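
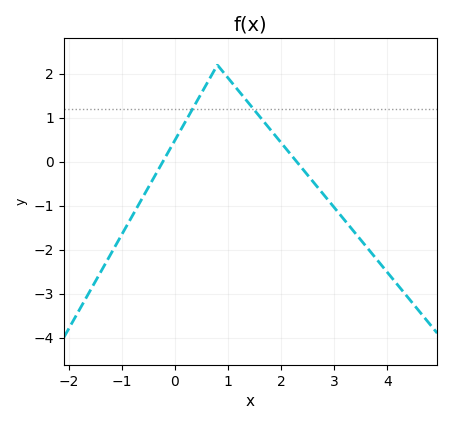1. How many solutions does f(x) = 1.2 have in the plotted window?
2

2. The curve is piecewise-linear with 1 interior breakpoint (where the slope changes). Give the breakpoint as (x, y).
(0.8, 2.2)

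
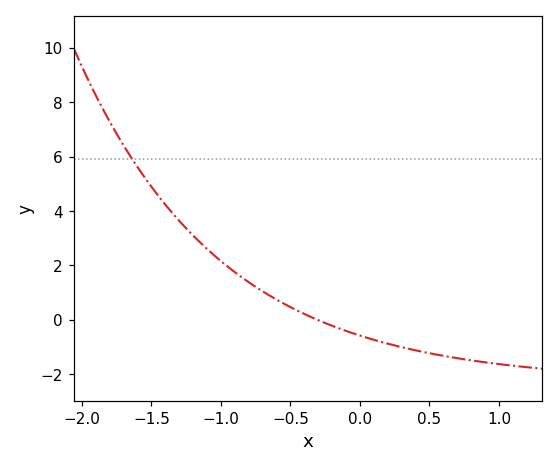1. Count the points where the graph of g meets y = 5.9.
1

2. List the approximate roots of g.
-0.306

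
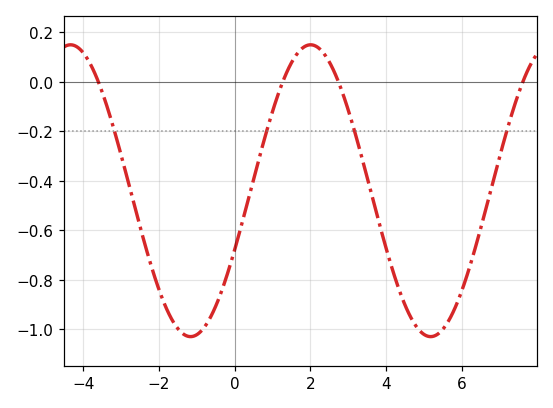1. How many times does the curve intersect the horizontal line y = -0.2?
4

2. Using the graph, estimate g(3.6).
-0.44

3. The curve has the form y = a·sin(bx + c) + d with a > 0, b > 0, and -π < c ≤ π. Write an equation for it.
y = 0.59sin(0.99x - 0.42) - 0.44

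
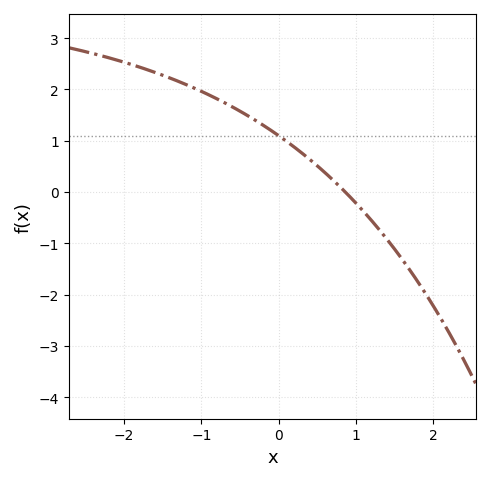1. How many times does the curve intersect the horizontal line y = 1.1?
1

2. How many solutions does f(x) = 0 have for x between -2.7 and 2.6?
1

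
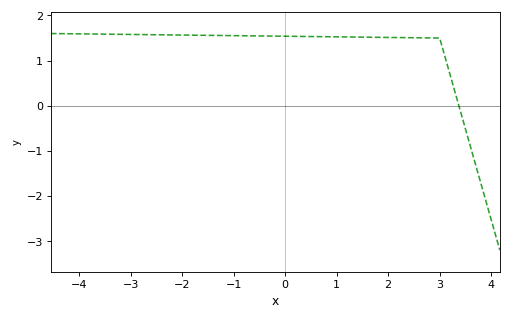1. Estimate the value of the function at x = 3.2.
0.7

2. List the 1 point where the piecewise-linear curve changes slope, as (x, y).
(3, 1.5)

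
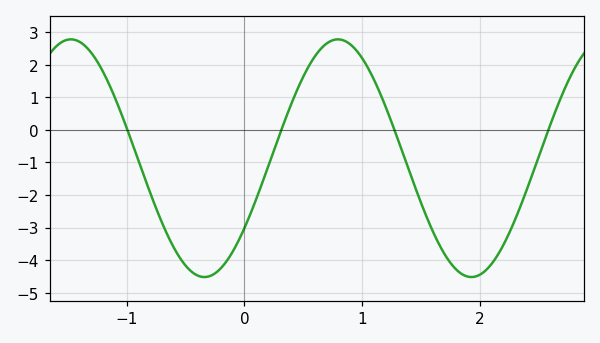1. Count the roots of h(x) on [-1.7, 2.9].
4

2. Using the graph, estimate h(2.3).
-2.75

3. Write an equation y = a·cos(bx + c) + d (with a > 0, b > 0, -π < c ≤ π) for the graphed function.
y = 3.65cos(2.77x - 2.2) - 0.87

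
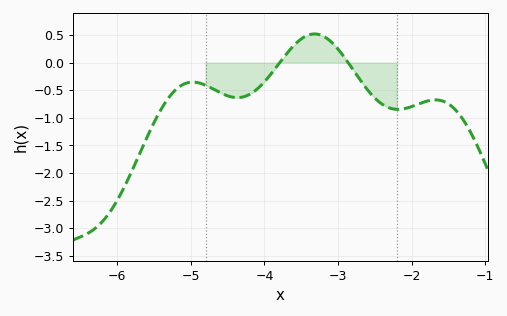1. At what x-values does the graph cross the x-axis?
-3.8, -2.9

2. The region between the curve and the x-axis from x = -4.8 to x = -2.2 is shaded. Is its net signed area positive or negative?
negative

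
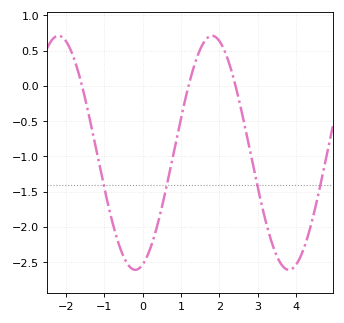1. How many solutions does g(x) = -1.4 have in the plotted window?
4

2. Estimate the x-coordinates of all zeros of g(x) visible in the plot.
-1.6, 1.2, 2.4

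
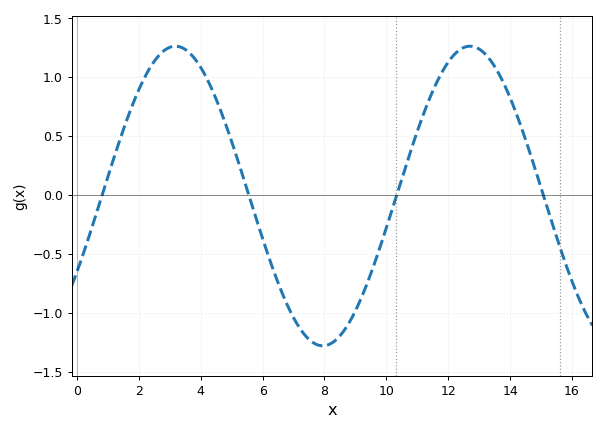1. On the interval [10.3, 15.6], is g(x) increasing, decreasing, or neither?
neither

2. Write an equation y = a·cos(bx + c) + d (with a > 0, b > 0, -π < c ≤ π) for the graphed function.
y = 1.27cos(0.66x - 2.1) - 0.01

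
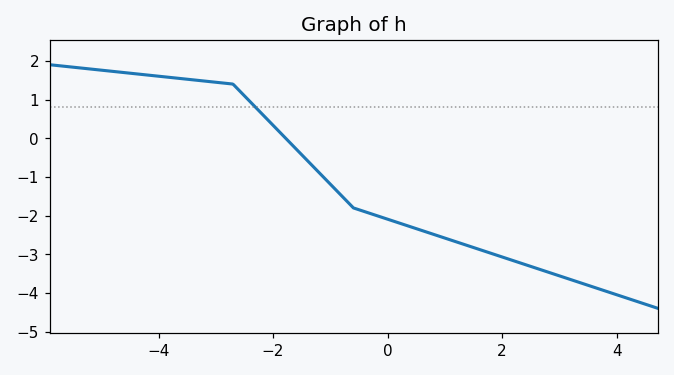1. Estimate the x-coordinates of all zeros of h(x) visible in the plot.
-1.78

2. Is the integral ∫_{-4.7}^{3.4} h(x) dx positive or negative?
negative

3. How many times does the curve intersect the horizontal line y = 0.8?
1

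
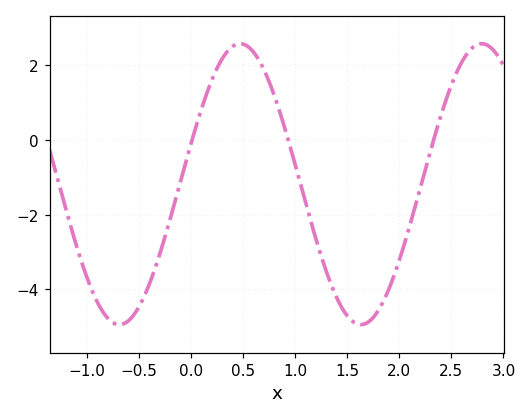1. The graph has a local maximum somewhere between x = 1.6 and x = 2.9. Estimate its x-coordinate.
2.8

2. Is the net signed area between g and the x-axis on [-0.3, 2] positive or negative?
negative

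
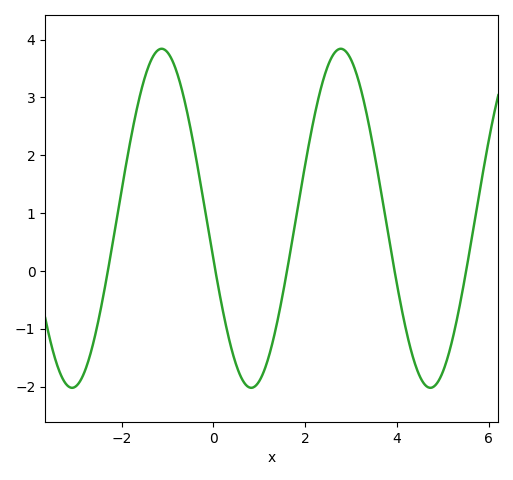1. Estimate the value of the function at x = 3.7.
1.2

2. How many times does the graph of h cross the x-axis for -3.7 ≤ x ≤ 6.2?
5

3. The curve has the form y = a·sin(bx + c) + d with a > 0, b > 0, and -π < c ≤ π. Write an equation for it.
y = 2.93sin(1.6x - 2.9) + 0.91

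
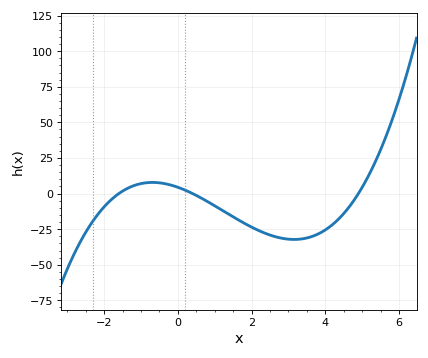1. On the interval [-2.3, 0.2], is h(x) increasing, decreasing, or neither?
neither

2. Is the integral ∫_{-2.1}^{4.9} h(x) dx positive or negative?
negative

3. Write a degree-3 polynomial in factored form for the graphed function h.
y = 1.41(x + 1.6)(x - 0.4)(x - 4.9)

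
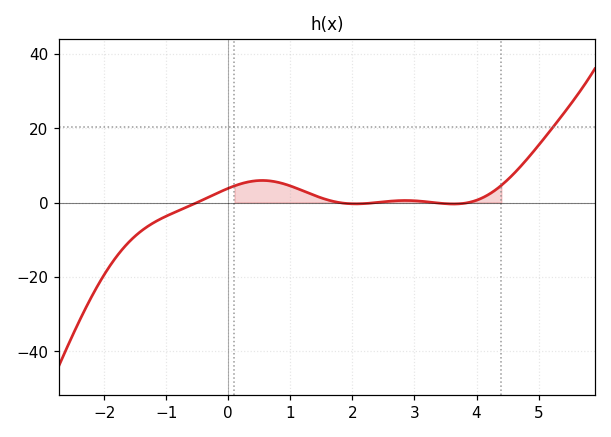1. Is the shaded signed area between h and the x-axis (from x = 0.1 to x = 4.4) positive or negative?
positive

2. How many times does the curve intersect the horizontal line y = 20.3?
1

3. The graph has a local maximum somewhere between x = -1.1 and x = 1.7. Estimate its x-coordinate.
0.547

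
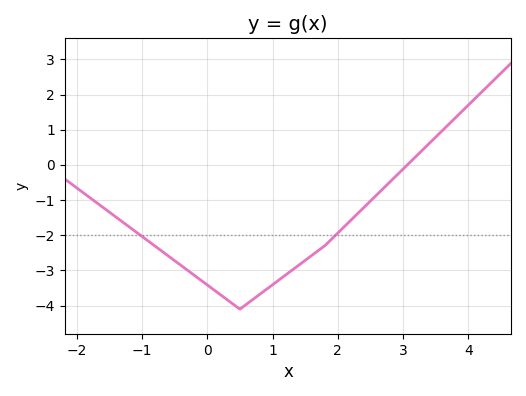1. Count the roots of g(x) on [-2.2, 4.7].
1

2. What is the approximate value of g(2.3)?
-1.39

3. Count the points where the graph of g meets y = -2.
2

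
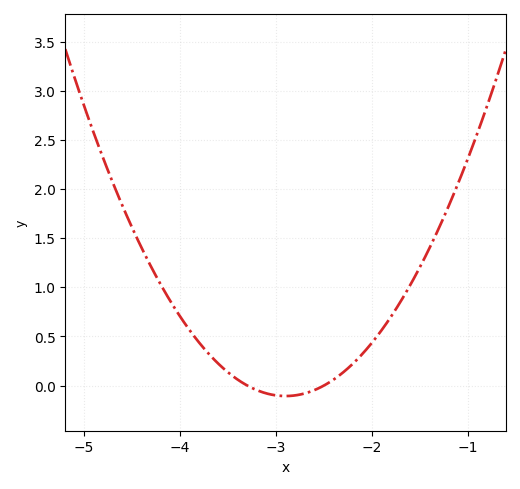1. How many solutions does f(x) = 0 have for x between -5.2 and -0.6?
2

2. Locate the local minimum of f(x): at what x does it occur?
-2.9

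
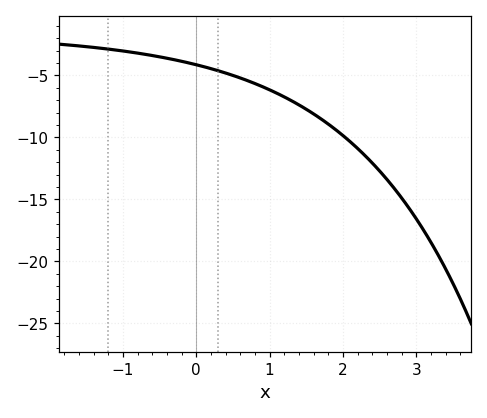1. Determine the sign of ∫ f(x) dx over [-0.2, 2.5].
negative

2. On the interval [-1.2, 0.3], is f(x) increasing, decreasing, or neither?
decreasing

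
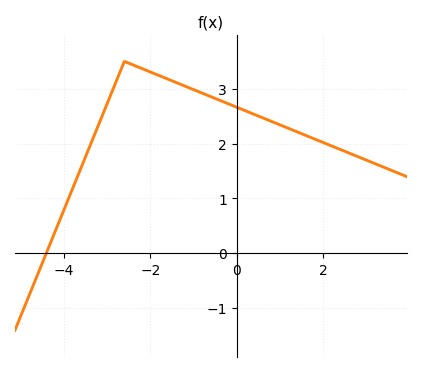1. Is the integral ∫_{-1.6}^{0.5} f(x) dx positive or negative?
positive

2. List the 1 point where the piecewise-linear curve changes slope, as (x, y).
(-2.6, 3.5)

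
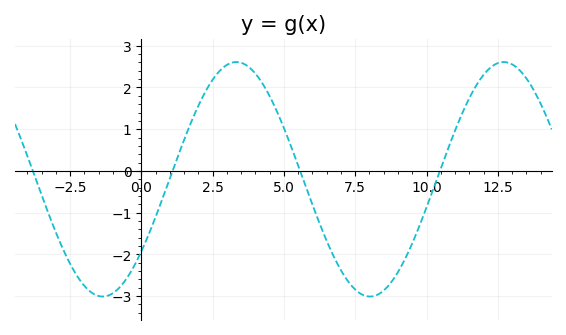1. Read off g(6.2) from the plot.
-1.2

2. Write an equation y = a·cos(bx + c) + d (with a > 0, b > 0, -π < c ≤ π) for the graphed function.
y = 2.81cos(0.67x - 2.2) - 0.2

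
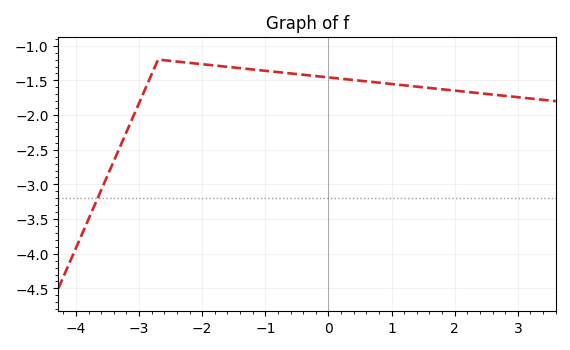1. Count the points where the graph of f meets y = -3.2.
1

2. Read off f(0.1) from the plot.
-1.45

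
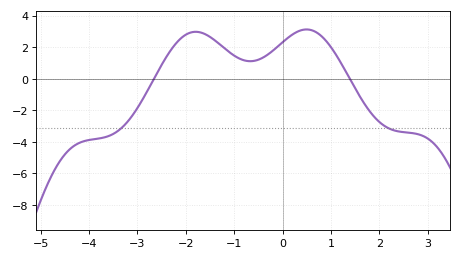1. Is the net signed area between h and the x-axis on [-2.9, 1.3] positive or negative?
positive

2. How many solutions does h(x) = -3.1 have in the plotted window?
2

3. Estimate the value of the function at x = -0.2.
1.78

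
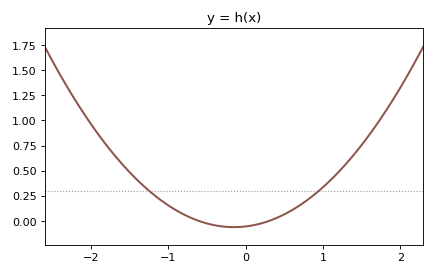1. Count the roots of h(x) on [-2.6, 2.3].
2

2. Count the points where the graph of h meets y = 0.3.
2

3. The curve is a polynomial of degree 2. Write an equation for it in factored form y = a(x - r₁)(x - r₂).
y = 0.3(x + 0.6)(x - 0.3)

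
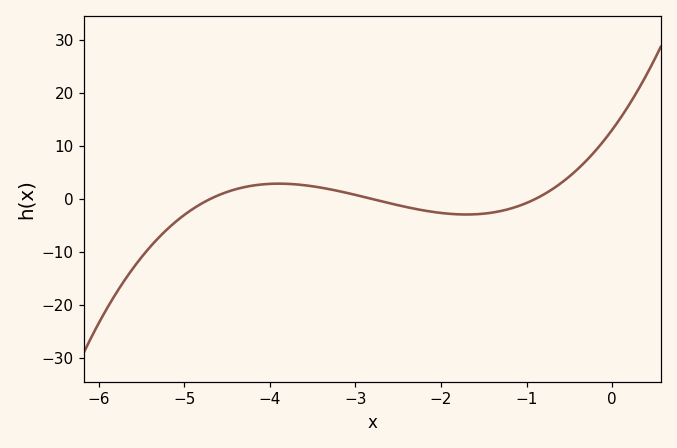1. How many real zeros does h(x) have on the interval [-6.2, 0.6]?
3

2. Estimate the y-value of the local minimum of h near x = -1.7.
-3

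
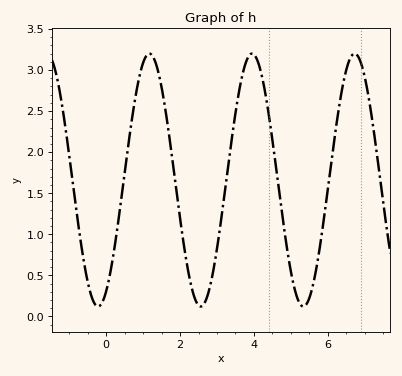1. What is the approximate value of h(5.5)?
0.22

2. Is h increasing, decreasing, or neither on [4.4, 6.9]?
neither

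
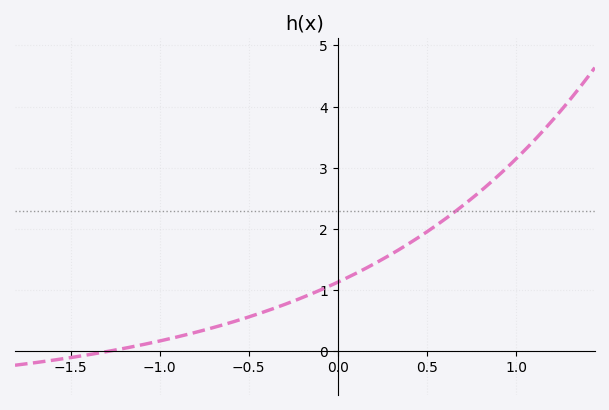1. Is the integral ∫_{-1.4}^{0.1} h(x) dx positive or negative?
positive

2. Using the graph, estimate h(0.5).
1.95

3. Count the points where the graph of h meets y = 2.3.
1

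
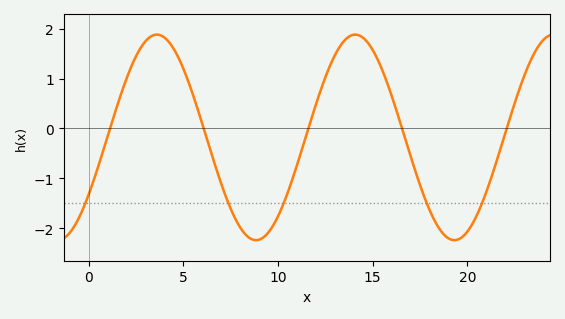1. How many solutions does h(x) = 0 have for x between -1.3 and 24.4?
5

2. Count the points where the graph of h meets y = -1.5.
5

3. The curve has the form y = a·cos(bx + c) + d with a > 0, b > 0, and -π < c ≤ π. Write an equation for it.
y = 2.06cos(0.6x - 2.16) - 0.18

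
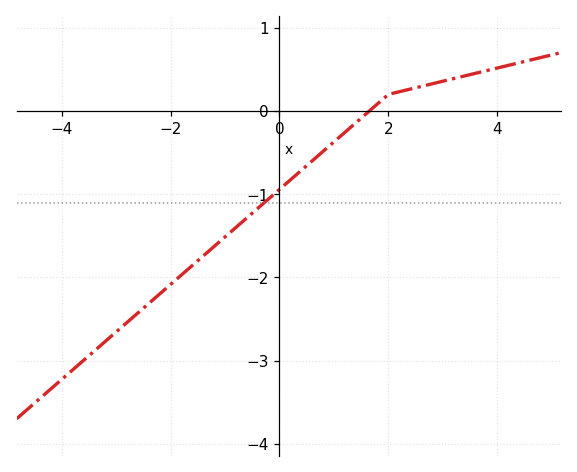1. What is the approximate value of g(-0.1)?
-1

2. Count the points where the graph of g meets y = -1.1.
1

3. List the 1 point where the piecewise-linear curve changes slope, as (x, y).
(2, 0.2)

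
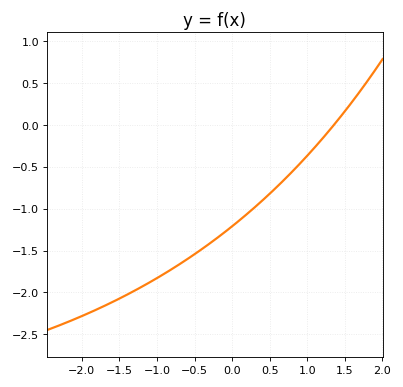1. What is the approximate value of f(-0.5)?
-1.54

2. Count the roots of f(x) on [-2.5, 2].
1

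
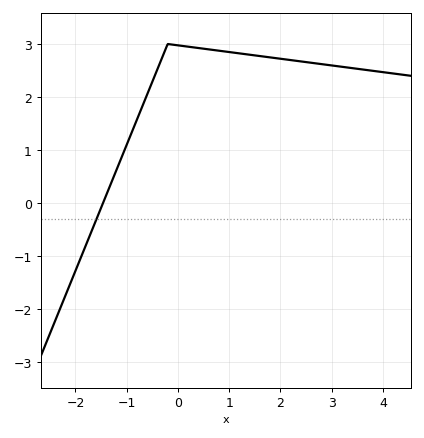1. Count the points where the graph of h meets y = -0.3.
1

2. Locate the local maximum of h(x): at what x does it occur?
-0.198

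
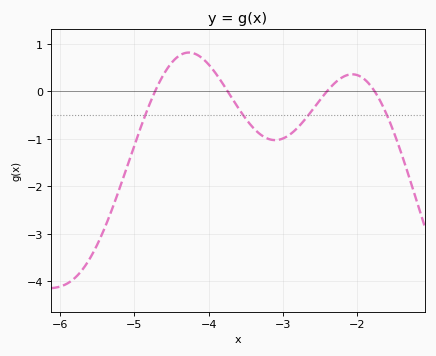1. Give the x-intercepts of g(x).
-4.7, -3.7, -2.4, -1.8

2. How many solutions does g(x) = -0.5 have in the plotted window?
4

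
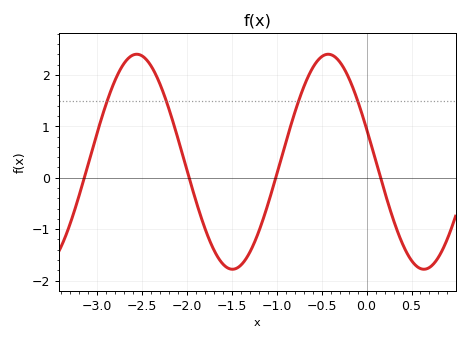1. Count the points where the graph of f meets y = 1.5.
4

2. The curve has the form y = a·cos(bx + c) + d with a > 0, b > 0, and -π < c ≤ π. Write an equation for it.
y = 2.09cos(2.95x + 1.26) + 0.31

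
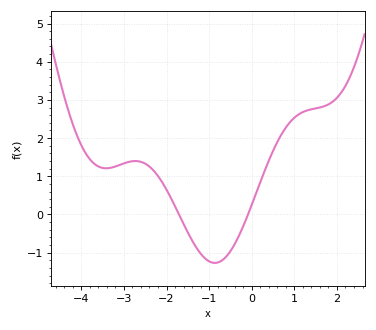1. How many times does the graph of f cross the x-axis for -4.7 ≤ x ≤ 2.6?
2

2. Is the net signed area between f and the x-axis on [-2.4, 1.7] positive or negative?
positive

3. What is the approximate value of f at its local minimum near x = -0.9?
-1.27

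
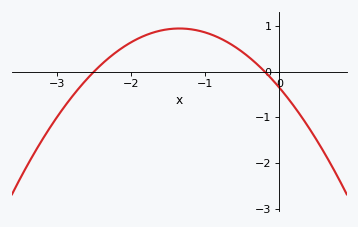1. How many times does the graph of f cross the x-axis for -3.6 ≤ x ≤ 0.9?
2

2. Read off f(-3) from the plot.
-0.994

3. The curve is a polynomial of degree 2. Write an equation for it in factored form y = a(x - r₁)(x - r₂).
y = -0.71(x + 2.5)(x + 0.2)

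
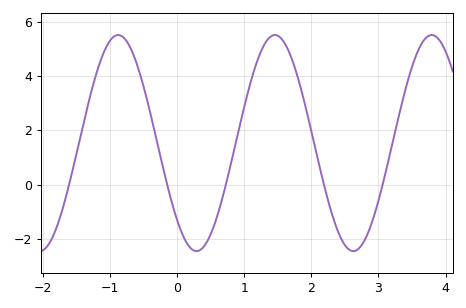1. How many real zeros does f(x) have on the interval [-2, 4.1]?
5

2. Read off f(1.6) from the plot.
5.2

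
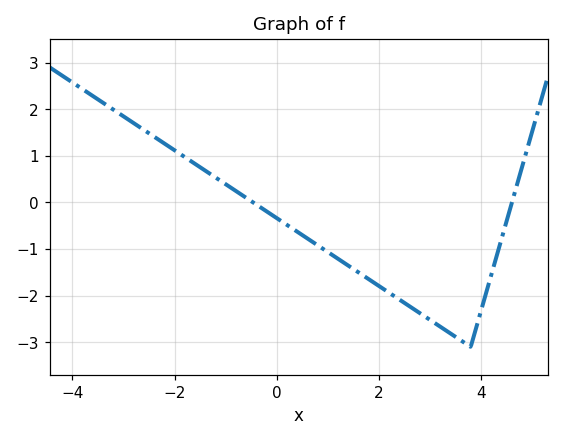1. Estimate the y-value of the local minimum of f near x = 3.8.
-3.1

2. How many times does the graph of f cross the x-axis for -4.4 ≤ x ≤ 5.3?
2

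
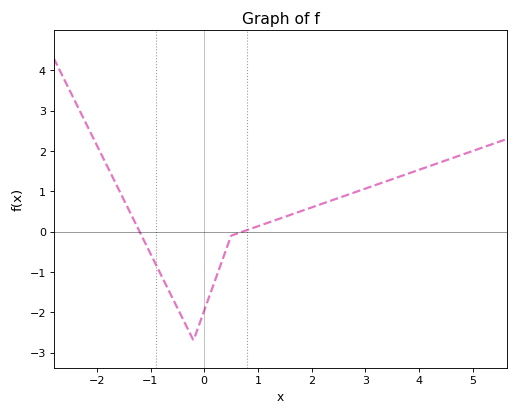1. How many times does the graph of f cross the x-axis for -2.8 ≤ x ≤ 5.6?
2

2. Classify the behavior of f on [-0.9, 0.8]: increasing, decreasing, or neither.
neither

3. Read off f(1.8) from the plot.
0.5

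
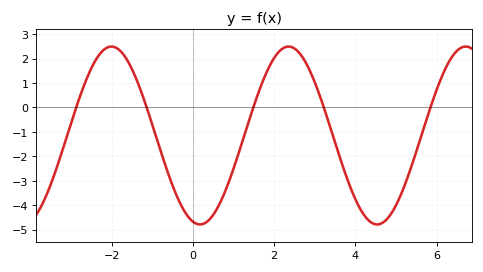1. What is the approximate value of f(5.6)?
-1.29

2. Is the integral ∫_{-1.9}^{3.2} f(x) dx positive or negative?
negative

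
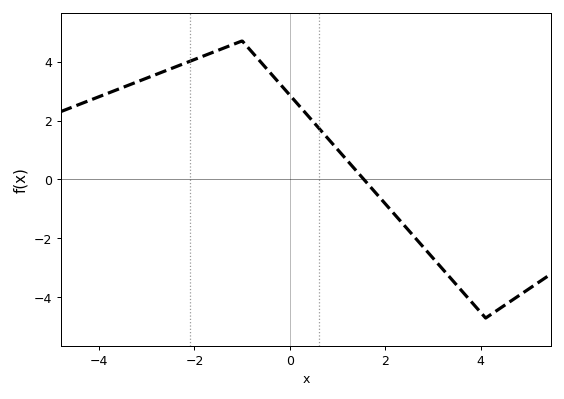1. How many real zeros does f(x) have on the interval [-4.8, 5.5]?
1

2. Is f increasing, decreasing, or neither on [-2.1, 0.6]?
neither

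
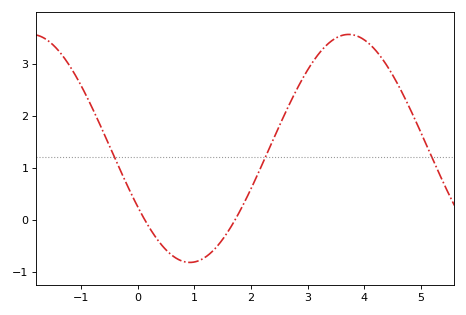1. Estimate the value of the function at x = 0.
0.243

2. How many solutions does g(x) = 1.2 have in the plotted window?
3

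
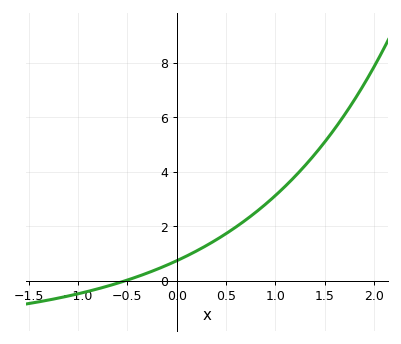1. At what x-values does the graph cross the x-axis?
-0.518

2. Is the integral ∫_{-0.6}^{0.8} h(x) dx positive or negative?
positive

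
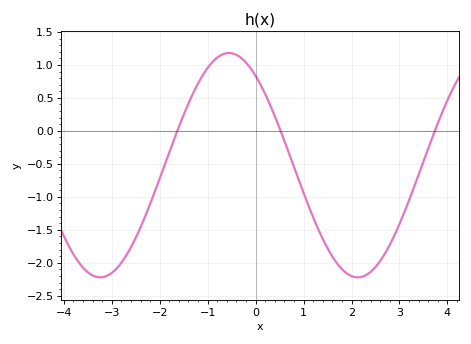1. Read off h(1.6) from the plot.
-1.9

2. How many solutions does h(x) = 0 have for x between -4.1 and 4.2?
3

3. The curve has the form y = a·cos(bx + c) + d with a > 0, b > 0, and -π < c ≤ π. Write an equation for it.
y = 1.7cos(1.17x + 0.65) - 0.52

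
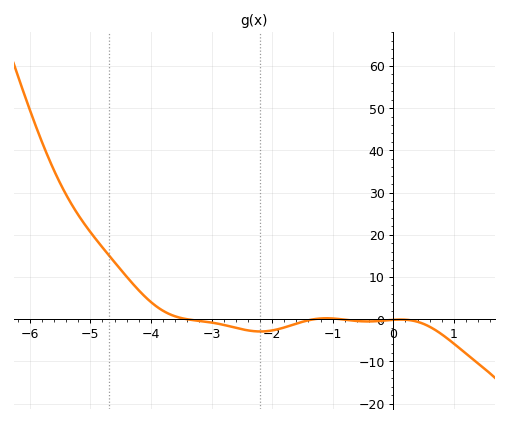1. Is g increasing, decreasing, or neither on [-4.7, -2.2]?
decreasing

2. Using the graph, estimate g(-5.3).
27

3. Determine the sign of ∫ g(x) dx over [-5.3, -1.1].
positive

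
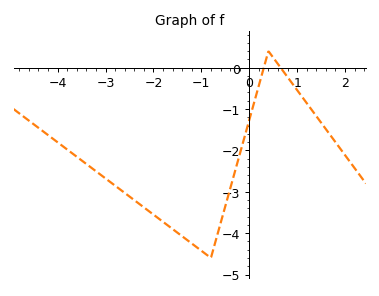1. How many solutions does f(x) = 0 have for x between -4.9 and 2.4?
2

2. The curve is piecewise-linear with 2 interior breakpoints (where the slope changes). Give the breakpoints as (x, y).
(-0.8, -4.6); (0.4, 0.4)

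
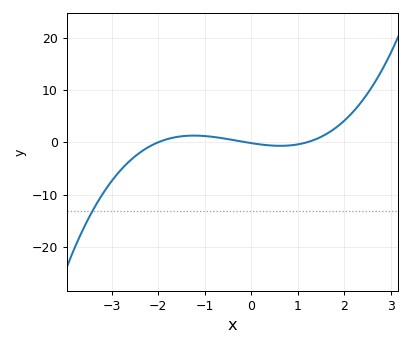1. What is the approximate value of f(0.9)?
-1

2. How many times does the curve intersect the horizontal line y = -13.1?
1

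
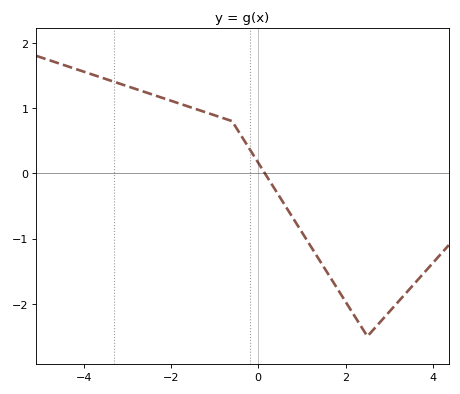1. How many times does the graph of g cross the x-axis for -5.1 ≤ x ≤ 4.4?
1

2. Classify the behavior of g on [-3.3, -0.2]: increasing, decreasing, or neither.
decreasing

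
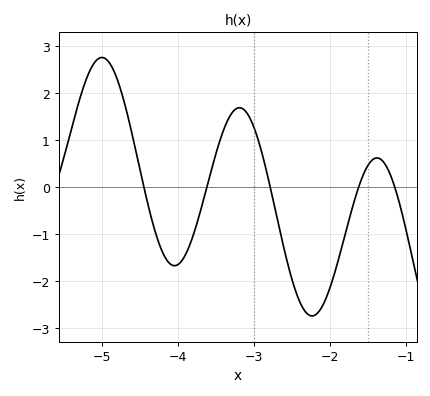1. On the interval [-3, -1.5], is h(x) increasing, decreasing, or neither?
neither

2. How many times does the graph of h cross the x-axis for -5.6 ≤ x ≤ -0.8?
5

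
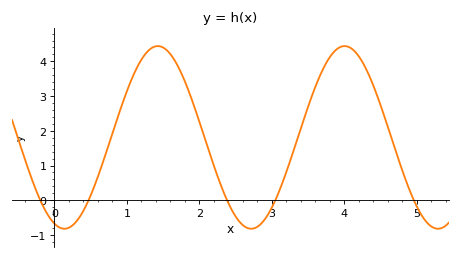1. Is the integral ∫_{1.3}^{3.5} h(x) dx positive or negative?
positive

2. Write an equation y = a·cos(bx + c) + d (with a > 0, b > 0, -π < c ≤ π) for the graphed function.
y = 2.63cos(2.44x + 2.8) + 1.81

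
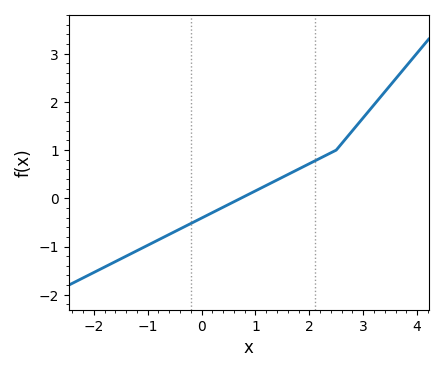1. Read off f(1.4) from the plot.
0.38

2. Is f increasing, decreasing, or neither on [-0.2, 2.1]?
increasing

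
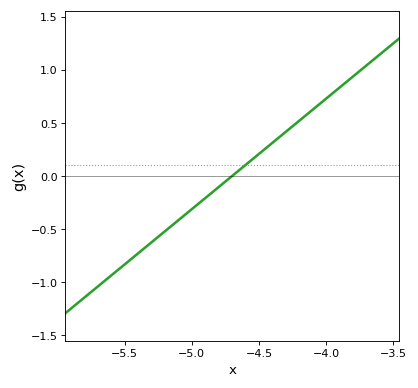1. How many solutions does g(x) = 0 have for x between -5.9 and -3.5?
1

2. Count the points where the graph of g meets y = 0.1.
1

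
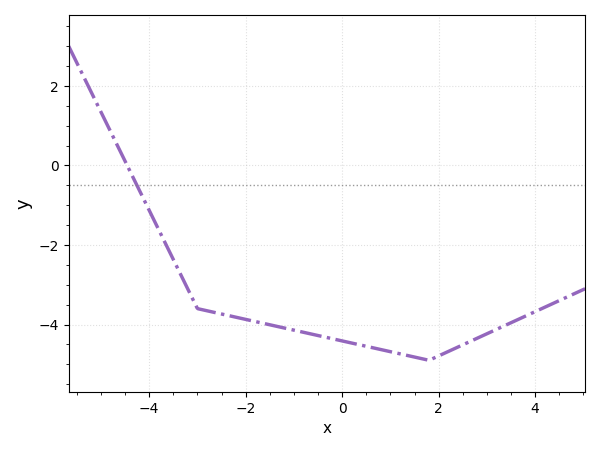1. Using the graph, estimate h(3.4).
-4.01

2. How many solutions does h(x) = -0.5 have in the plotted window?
1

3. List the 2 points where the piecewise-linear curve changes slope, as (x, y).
(-3, -3.6); (1.8, -4.9)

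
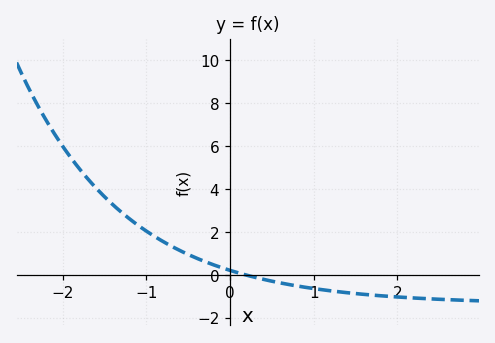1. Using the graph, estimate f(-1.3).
3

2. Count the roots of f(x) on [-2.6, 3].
1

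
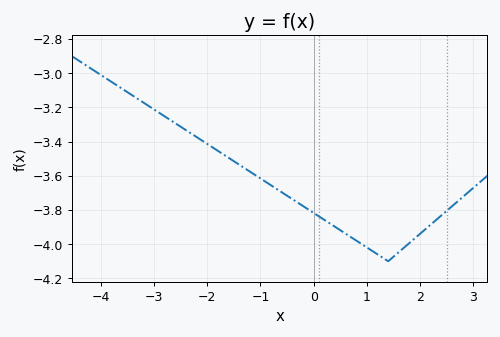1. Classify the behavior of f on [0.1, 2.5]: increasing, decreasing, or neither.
neither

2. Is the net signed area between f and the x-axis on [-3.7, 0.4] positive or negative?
negative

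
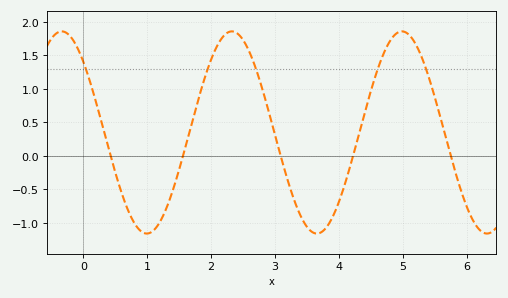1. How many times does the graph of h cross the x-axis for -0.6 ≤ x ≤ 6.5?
5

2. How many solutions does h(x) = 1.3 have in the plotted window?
5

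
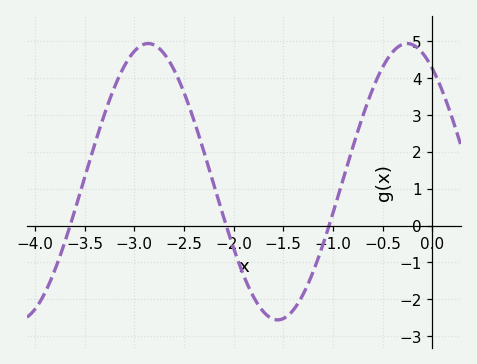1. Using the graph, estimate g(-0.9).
1.23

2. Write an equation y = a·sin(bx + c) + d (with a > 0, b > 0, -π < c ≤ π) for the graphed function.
y = 3.75sin(2.41x + 2.18) + 1.19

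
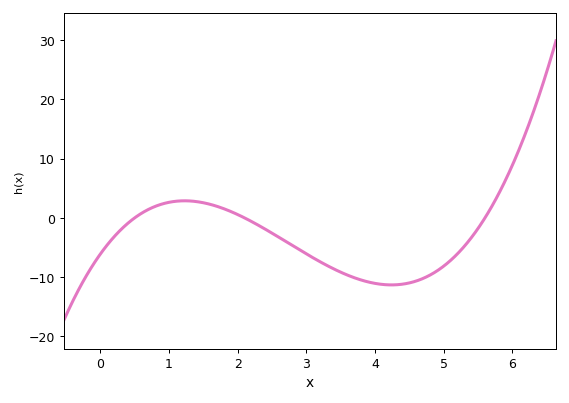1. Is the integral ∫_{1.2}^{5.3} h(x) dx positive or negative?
negative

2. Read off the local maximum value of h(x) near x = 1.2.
3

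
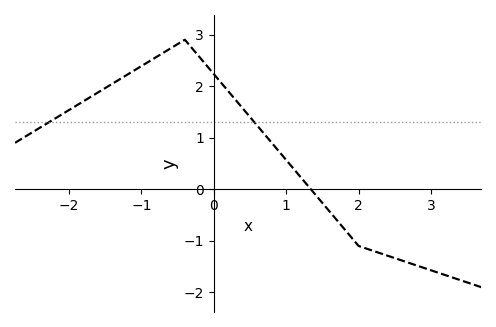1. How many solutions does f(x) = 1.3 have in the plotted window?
2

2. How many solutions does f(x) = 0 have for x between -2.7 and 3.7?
1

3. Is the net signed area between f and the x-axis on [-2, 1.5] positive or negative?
positive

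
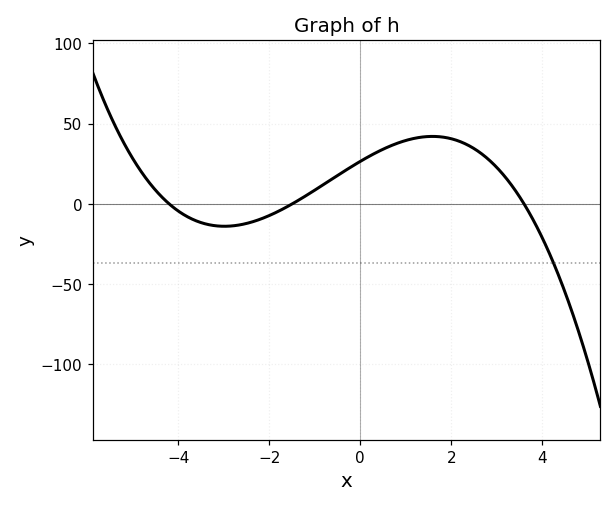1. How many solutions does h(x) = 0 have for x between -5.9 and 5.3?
3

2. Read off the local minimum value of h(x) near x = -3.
-13.9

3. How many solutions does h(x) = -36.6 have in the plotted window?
1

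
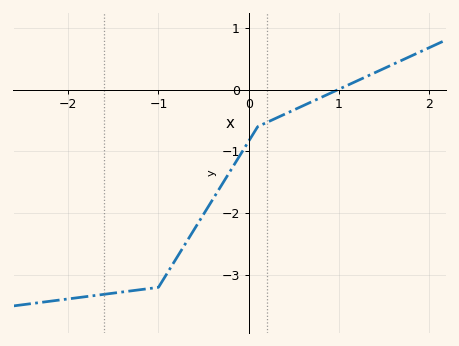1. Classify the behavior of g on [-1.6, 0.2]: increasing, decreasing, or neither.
increasing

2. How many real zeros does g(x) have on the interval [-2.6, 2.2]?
1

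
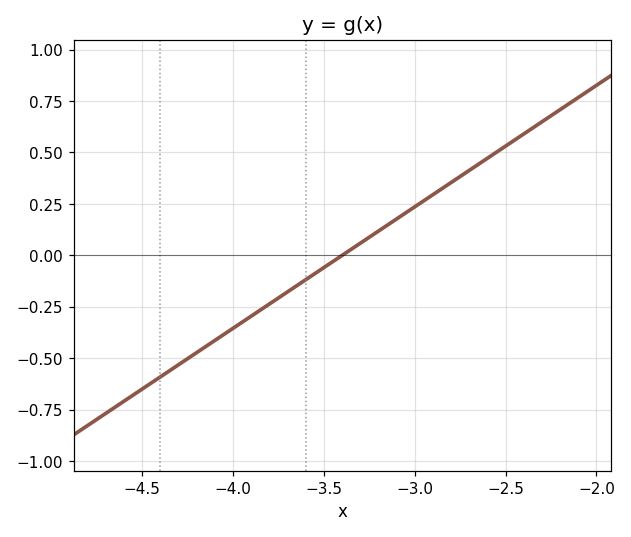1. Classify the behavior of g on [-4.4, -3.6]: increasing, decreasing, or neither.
increasing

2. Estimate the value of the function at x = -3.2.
0.118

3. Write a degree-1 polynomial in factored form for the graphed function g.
y = 0.59(x + 3.4)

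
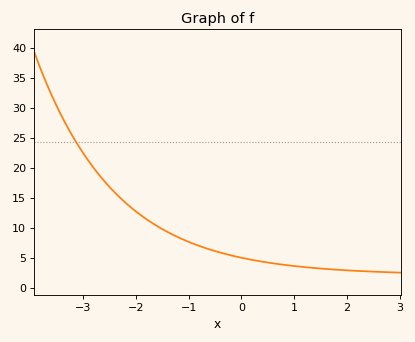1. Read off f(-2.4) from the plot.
15.9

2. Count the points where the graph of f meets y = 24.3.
1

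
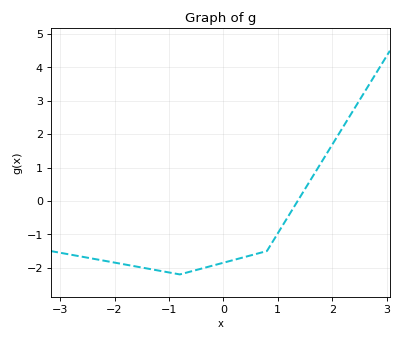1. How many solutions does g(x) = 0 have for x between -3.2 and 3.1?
1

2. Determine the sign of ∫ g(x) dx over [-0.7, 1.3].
negative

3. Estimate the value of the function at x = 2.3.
2.5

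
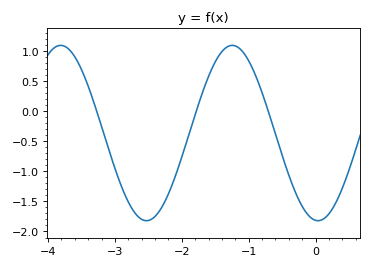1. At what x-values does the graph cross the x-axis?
-3.27, -1.78, -0.706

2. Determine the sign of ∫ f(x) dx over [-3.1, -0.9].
negative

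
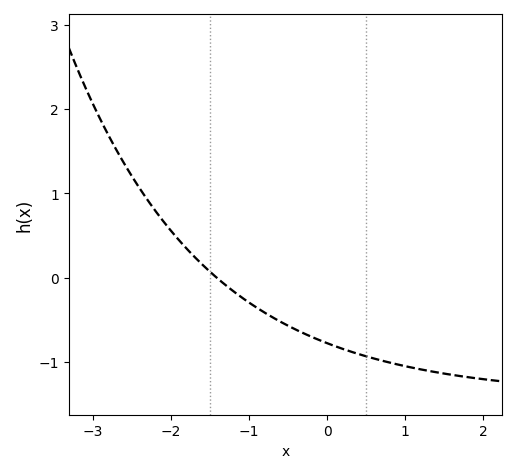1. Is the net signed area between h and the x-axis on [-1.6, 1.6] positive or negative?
negative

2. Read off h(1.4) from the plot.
-1.1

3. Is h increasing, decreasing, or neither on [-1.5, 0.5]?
decreasing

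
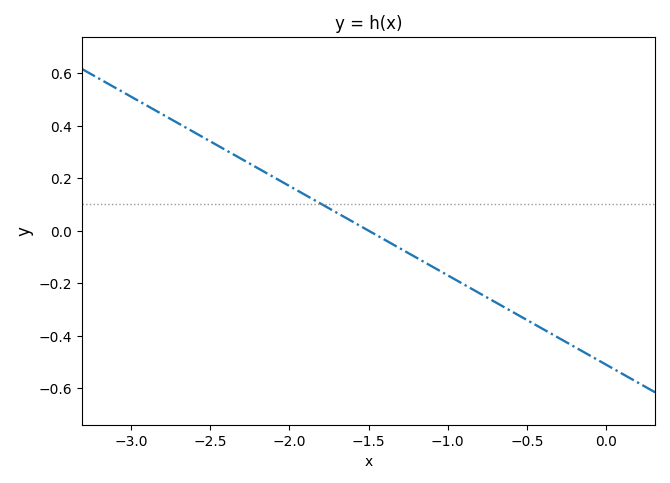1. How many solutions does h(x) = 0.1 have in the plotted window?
1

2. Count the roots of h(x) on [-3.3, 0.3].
1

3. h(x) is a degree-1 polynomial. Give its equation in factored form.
y = -0.34(x + 1.5)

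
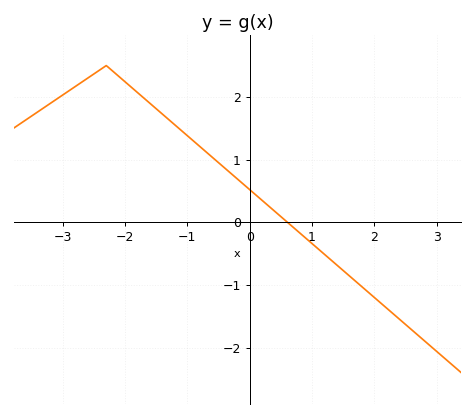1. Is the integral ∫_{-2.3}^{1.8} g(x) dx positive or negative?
positive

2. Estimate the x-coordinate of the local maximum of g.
-2.3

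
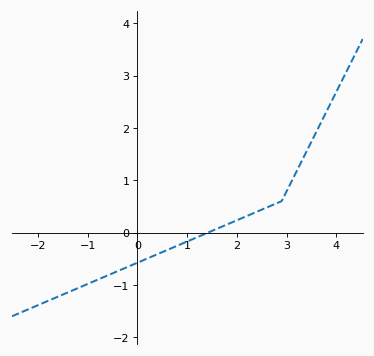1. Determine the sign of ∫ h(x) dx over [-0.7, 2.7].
negative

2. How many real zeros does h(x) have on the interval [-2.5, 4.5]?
1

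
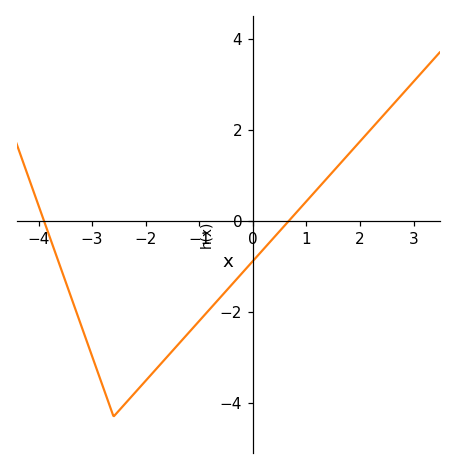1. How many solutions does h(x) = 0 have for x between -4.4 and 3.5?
2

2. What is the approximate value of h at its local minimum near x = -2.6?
-4.2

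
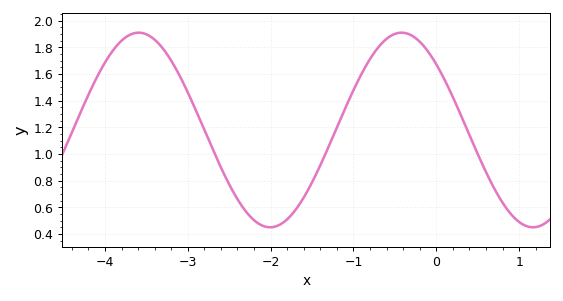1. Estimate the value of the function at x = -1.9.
0.46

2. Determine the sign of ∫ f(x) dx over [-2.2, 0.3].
positive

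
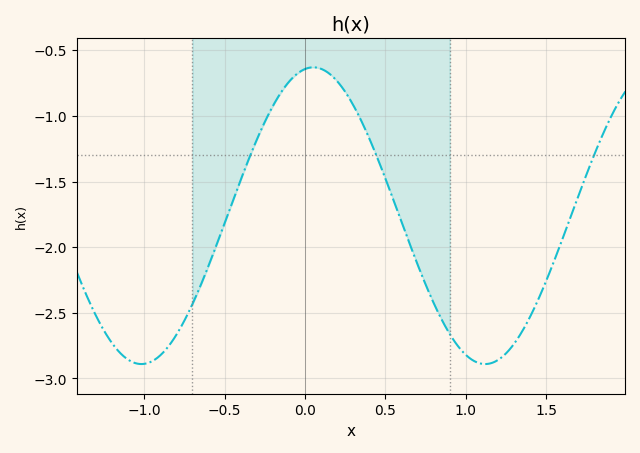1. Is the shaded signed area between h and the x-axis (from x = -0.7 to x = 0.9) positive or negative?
negative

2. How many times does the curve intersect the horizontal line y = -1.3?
3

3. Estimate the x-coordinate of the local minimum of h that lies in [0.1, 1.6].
1.1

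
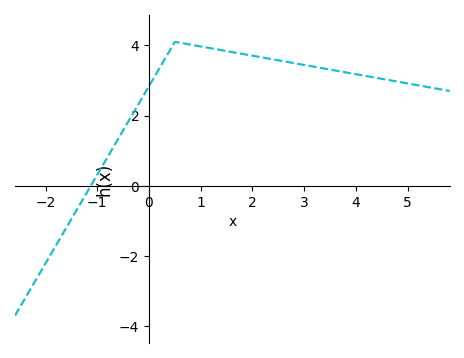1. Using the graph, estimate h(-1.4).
-0.697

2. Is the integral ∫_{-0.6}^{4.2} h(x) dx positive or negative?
positive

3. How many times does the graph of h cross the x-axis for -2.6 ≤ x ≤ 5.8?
1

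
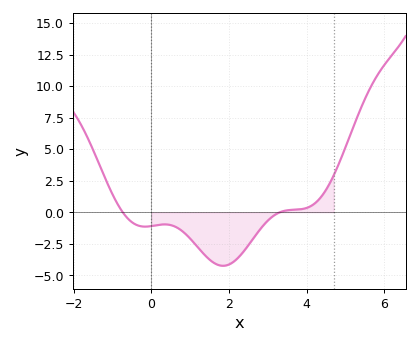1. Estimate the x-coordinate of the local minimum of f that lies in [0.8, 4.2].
1.8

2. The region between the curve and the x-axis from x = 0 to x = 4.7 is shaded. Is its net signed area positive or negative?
negative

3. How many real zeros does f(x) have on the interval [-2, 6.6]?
2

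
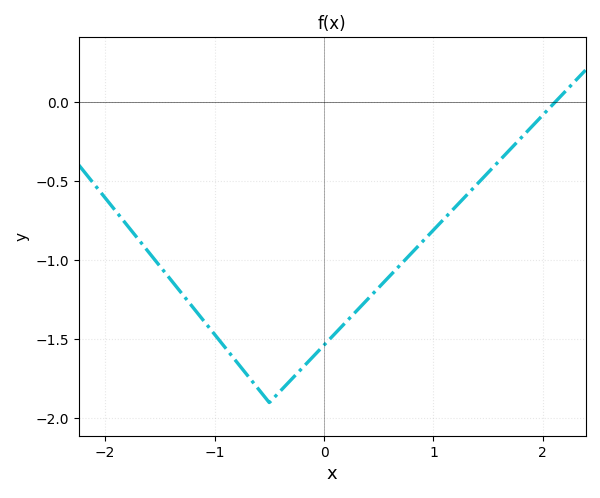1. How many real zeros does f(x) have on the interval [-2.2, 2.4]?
1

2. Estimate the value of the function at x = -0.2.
-1.7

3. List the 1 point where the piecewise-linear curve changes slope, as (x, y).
(-0.5, -1.9)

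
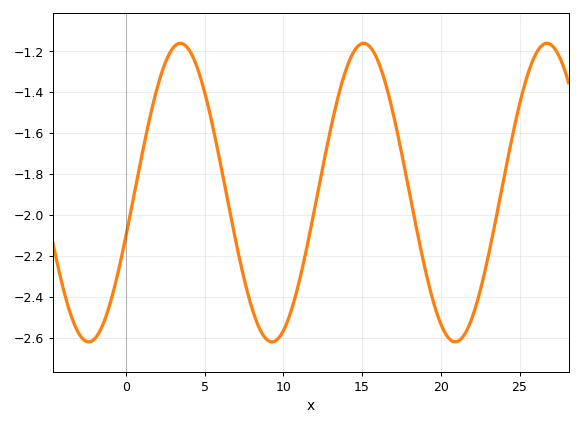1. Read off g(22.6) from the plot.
-2.34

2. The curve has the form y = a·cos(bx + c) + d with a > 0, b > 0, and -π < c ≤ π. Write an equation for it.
y = 0.73cos(0.54x - 1.87) - 1.89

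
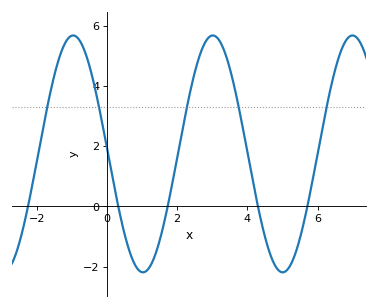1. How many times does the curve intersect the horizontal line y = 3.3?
5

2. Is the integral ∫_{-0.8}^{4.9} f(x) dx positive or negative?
positive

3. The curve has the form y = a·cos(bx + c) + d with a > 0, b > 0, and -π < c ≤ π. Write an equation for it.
y = 3.93cos(1.58x + 1.52) + 1.74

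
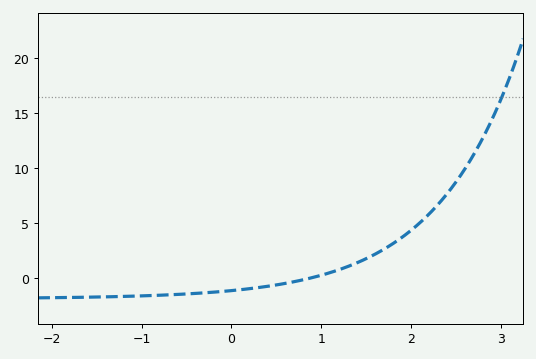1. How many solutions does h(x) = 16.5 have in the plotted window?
1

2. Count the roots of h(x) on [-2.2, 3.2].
1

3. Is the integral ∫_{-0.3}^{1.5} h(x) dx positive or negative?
negative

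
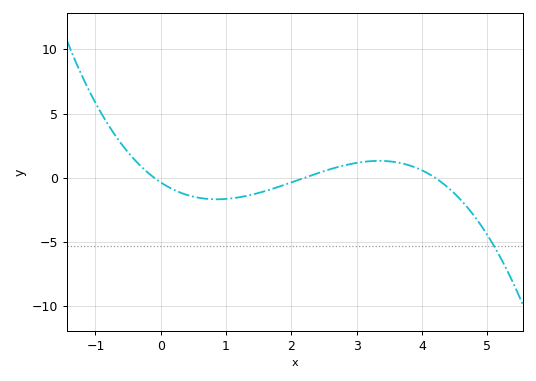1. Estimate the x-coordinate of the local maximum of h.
3.3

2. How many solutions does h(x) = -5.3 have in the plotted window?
1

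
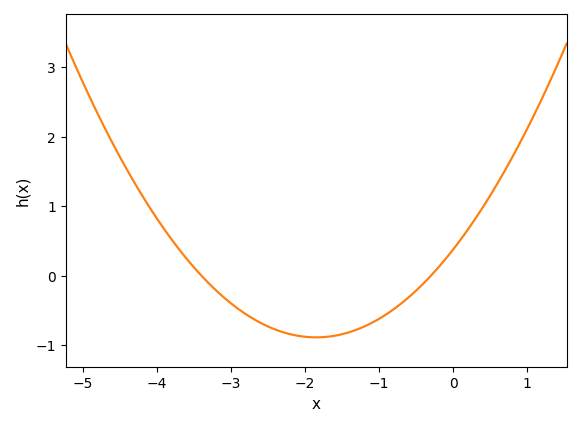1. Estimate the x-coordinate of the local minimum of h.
-1.85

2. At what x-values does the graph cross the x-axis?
-3.4, -0.3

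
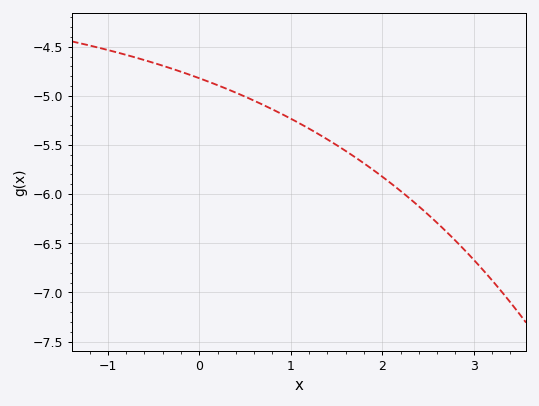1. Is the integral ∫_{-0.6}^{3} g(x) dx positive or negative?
negative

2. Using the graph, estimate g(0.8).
-5.15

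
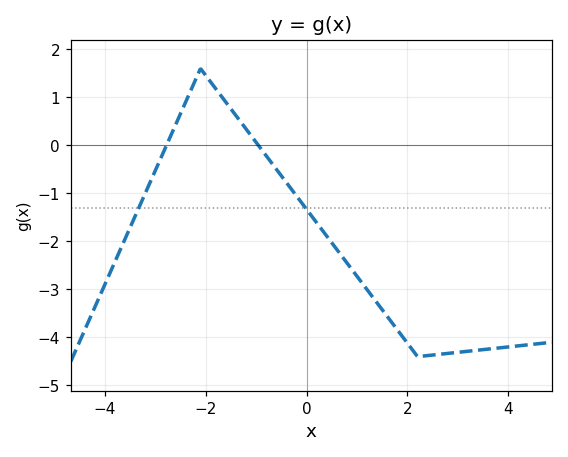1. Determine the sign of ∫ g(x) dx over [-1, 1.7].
negative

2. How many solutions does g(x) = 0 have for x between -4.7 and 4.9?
2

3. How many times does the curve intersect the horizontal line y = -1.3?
2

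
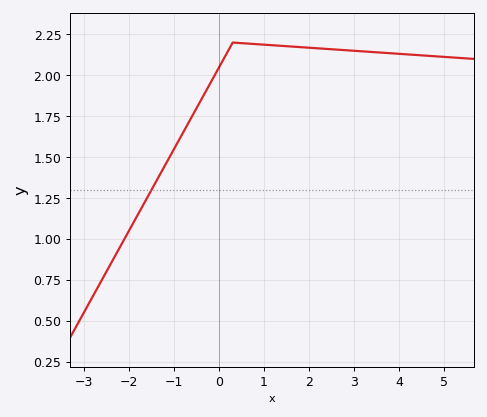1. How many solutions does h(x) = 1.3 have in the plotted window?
1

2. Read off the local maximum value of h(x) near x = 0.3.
2.2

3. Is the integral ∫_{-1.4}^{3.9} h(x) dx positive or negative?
positive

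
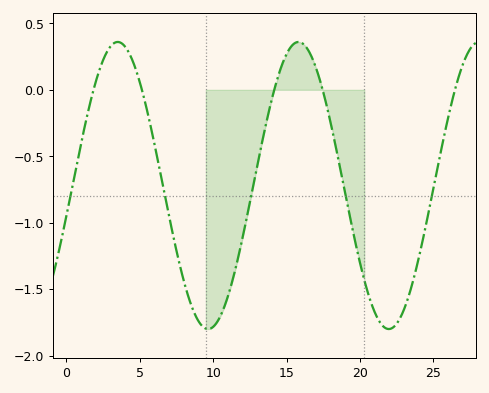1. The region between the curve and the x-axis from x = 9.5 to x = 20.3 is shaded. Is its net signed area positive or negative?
negative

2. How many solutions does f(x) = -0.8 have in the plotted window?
5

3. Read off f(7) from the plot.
-0.95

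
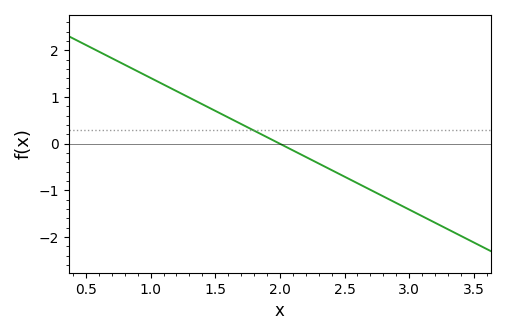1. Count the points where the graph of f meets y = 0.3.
1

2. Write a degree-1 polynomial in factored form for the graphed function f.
y = -1.41(x - 2)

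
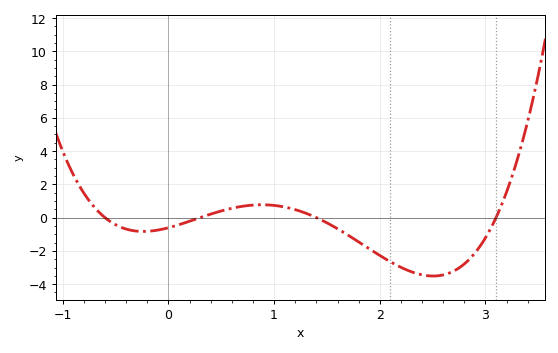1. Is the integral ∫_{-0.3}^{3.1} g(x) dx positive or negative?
negative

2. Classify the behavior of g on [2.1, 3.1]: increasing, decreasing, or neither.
neither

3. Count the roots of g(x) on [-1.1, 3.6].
4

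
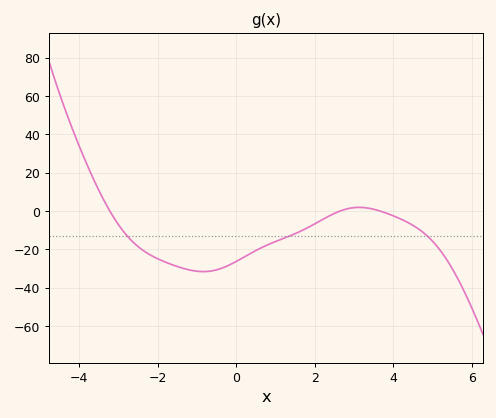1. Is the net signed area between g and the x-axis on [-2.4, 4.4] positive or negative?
negative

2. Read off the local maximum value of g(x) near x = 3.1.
2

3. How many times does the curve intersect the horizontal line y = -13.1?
3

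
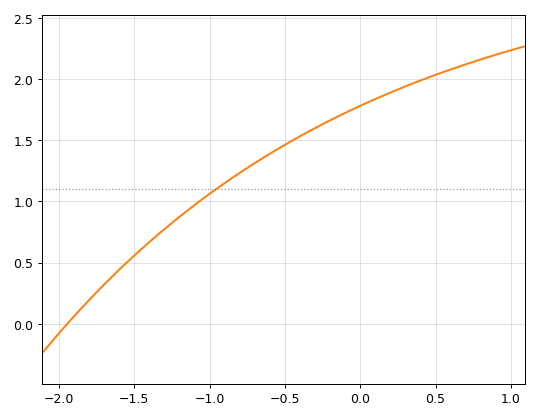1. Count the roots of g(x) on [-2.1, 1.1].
1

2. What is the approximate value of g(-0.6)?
1.39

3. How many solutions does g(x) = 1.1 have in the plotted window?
1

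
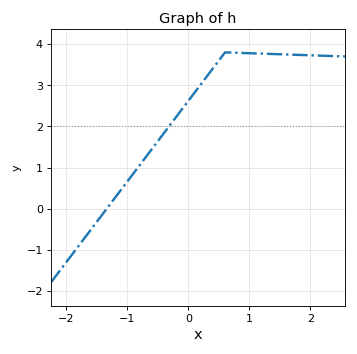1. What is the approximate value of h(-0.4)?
1.84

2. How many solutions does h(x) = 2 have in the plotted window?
1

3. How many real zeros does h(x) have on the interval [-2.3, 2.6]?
1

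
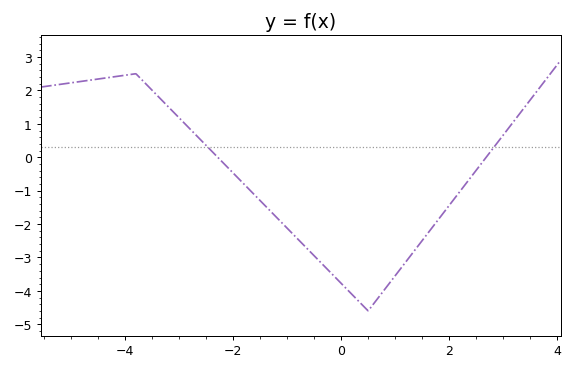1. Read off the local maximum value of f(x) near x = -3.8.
2.5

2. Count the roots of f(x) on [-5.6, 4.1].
2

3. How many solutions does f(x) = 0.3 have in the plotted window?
2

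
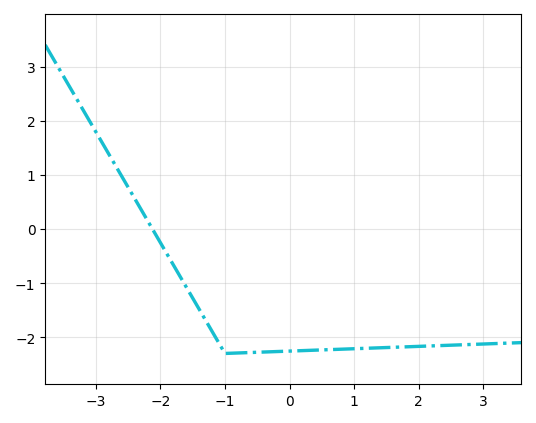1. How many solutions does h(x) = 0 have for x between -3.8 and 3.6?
1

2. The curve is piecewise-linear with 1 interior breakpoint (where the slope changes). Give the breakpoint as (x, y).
(-1, -2.3)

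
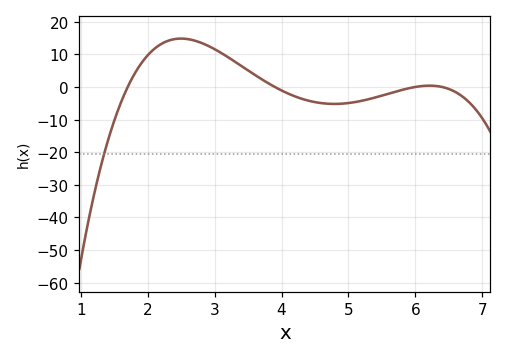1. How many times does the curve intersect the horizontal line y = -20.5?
1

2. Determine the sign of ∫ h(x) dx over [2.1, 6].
positive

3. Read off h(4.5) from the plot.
-5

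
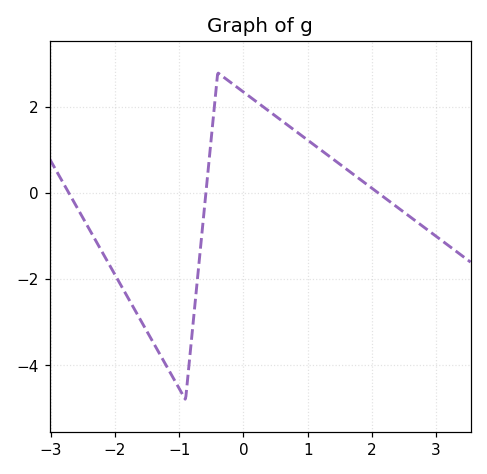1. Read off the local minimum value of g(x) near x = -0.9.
-4.8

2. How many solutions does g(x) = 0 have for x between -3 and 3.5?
3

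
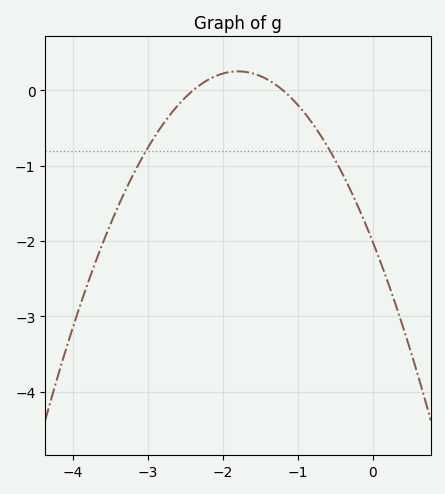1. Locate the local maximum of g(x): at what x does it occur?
-1.8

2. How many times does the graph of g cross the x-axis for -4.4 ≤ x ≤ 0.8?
2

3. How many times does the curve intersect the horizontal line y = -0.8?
2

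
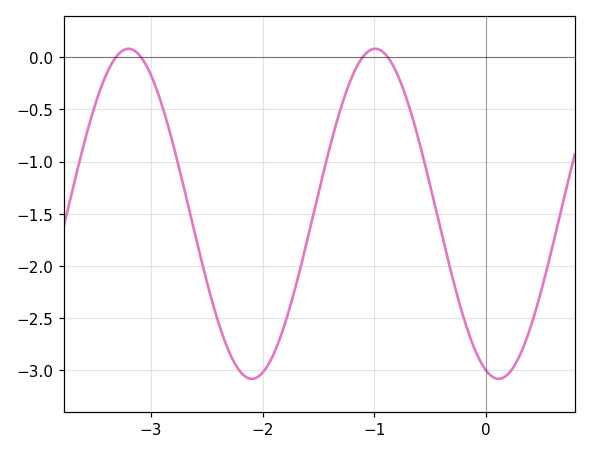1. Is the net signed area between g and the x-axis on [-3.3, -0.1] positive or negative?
negative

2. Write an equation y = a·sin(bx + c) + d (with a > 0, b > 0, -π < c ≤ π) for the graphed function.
y = 1.58sin(2.8x - 1.9) - 1.5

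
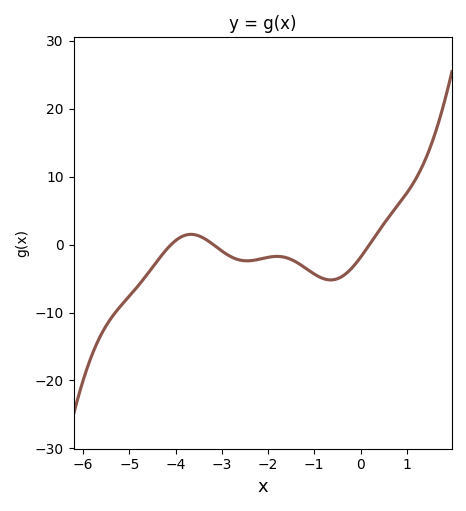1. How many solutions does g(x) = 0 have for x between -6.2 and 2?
3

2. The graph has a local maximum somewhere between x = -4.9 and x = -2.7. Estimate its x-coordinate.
-3.67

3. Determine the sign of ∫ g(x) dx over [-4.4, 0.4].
negative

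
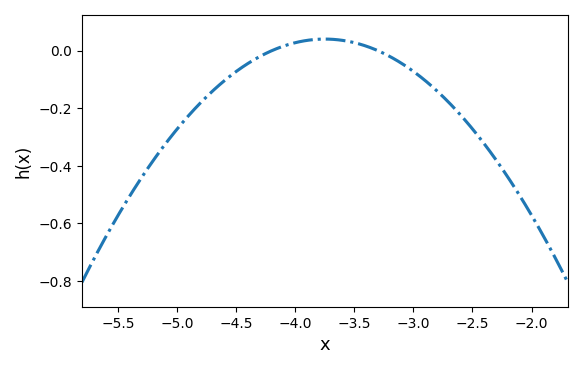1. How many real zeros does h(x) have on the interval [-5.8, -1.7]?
2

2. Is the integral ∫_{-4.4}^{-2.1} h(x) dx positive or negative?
negative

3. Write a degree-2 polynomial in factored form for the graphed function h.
y = -0.2(x + 4.2)(x + 3.3)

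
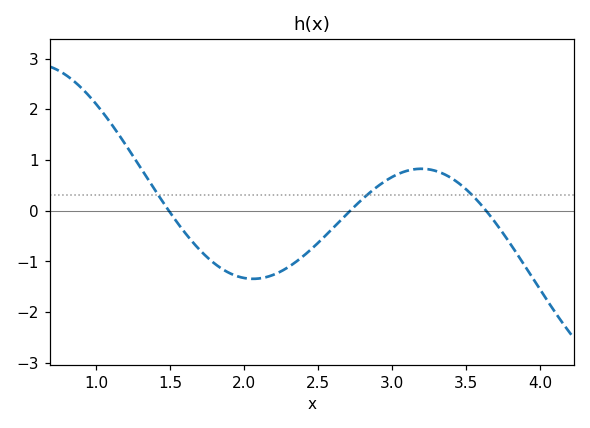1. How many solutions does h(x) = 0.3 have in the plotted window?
3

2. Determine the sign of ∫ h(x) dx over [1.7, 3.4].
negative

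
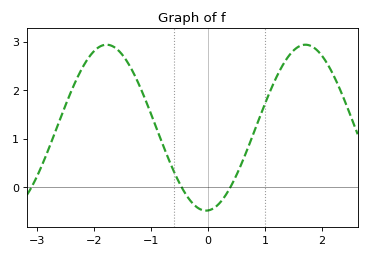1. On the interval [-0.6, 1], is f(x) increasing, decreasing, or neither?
neither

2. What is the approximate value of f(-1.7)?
2.92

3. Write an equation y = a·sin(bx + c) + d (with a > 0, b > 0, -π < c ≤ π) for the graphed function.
y = 1.71sin(1.8x - 1.51) + 1.23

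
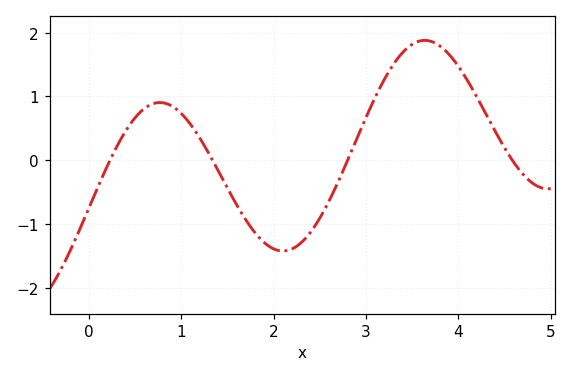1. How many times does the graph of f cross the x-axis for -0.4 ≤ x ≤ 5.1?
4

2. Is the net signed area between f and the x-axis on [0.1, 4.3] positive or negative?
positive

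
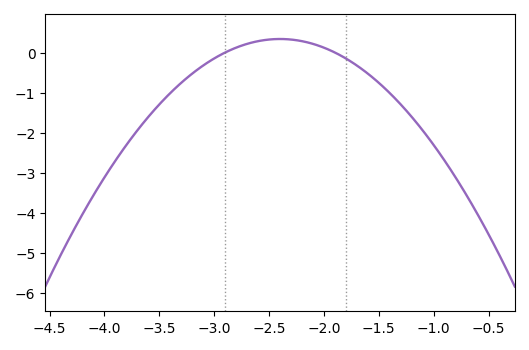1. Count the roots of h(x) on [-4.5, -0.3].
2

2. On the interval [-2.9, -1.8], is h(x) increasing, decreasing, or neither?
neither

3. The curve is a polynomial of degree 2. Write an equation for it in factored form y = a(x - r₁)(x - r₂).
y = -1.35(x + 2.9)(x + 1.9)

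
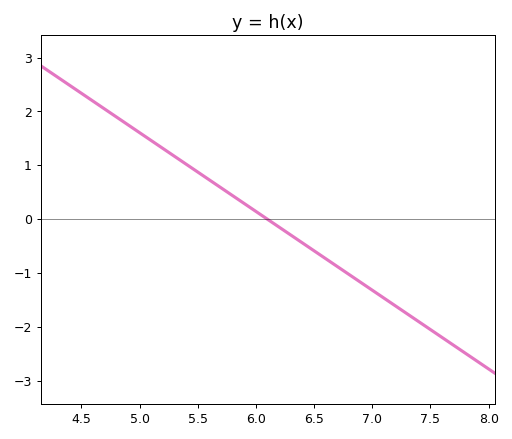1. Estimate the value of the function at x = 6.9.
-1.17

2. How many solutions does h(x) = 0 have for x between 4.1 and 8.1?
1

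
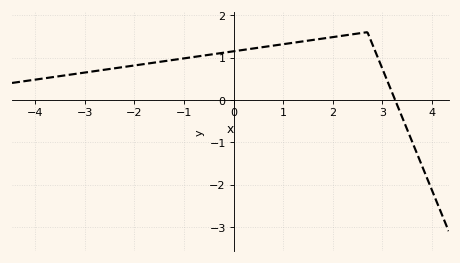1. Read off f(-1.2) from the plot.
0.9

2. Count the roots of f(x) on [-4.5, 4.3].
1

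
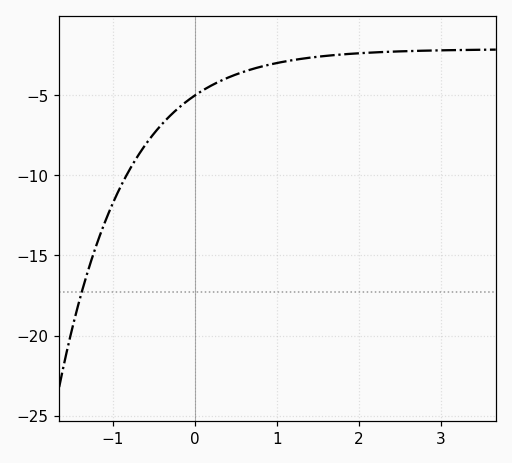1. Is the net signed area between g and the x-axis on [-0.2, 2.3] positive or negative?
negative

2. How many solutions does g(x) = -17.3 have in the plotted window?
1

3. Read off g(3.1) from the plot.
-2.21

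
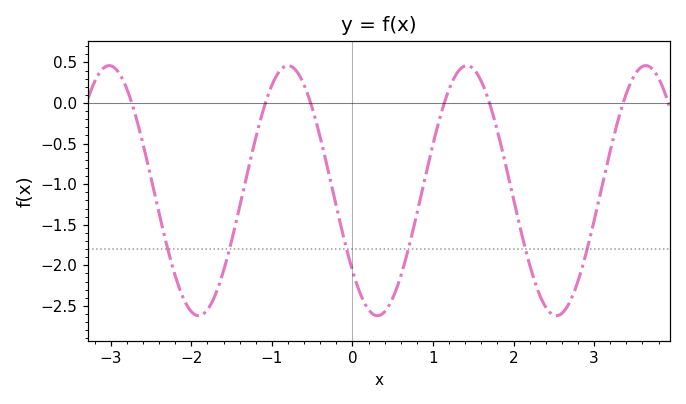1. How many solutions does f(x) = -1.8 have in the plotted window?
6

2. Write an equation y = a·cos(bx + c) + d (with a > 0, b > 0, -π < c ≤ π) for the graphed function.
y = 1.54cos(2.8x + 2.3) - 1.08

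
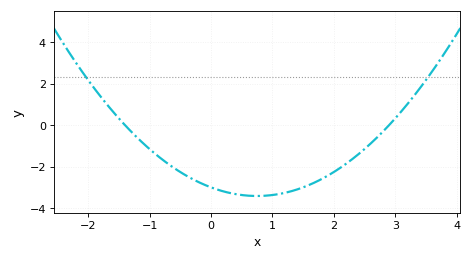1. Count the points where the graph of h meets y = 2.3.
2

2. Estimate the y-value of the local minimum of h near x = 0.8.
-3.4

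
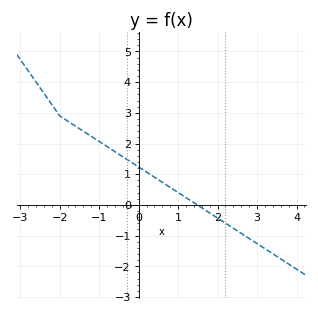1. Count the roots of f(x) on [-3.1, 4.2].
1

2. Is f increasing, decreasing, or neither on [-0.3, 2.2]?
decreasing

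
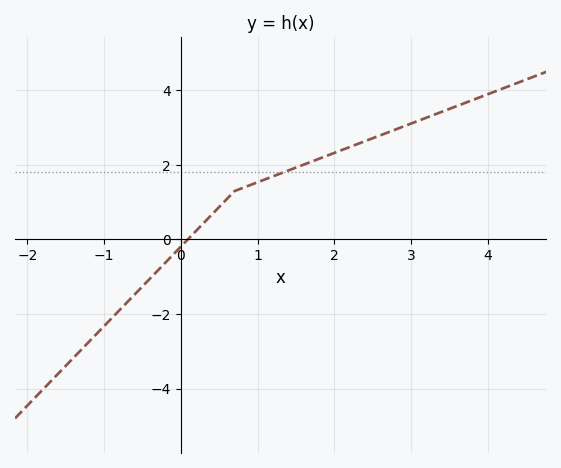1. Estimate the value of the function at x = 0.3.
0.447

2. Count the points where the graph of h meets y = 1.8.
1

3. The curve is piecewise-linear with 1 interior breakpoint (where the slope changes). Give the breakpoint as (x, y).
(0.7, 1.3)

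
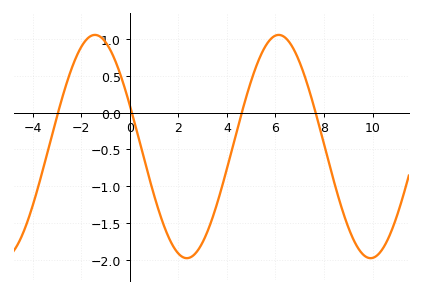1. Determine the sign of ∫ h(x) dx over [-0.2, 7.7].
negative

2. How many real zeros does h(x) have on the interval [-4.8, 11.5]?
4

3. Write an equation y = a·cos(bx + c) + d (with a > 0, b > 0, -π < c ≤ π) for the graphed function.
y = 1.52cos(0.83x + 1.2) - 0.46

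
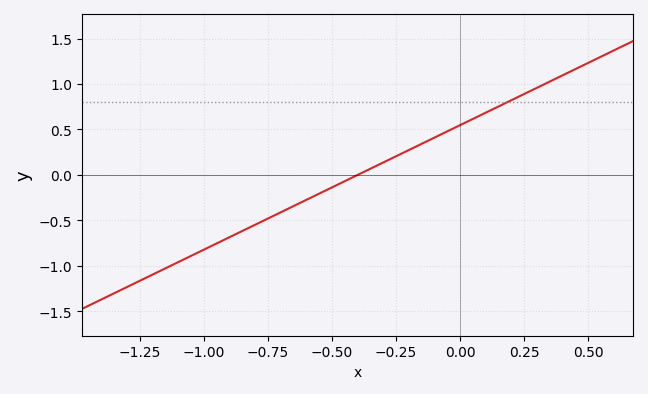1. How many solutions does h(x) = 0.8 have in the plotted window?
1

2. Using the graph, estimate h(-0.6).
-0.25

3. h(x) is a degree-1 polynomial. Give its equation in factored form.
y = 1.37(x + 0.4)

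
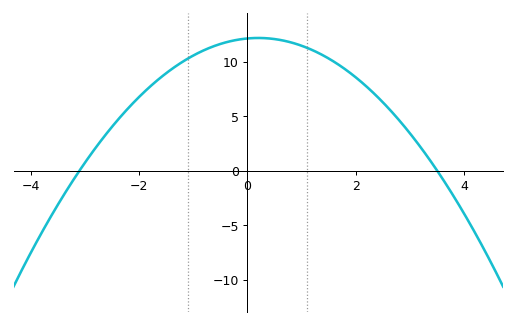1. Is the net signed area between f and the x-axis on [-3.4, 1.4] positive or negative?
positive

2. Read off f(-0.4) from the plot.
11.8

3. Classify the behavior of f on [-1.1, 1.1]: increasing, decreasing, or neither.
neither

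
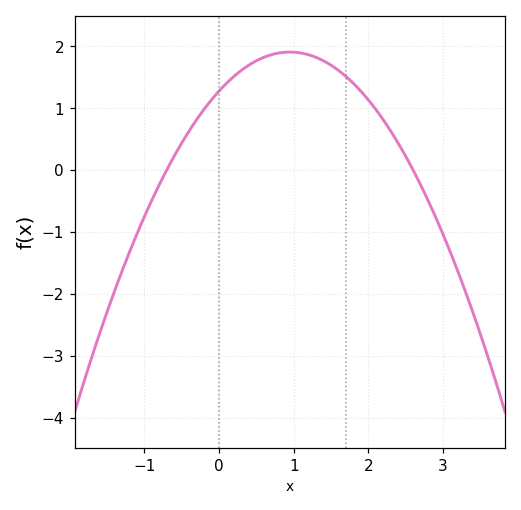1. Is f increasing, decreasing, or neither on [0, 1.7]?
neither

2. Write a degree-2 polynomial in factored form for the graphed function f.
y = -0.7(x + 0.7)(x - 2.6)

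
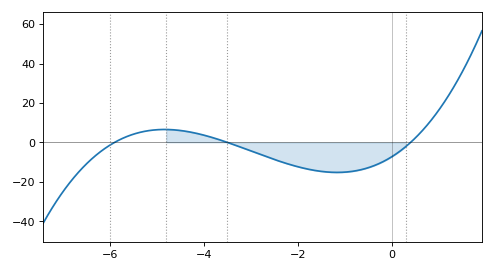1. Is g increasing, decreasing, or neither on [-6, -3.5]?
neither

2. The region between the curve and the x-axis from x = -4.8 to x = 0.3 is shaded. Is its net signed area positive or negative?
negative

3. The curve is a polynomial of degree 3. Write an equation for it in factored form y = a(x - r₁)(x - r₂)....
y = 0.88(x + 5.9)(x + 3.5)(x - 0.4)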